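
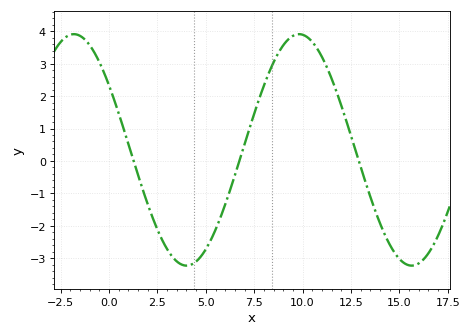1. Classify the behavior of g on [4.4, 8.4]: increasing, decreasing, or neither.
increasing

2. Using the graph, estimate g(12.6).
0.587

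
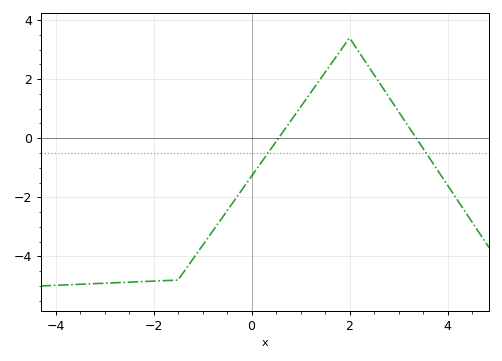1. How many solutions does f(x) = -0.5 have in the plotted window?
2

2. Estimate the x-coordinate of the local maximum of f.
2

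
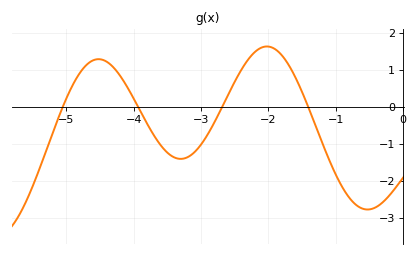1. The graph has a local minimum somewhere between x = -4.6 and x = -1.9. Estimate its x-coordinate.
-3.3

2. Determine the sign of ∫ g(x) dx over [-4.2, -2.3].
negative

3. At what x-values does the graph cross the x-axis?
-5.1, -3.9, -2.7, -1.4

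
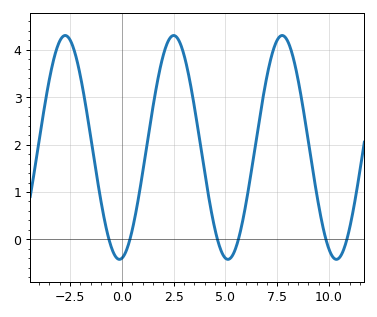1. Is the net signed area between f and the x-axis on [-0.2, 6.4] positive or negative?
positive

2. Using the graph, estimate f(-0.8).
0.3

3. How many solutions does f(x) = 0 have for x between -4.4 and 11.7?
6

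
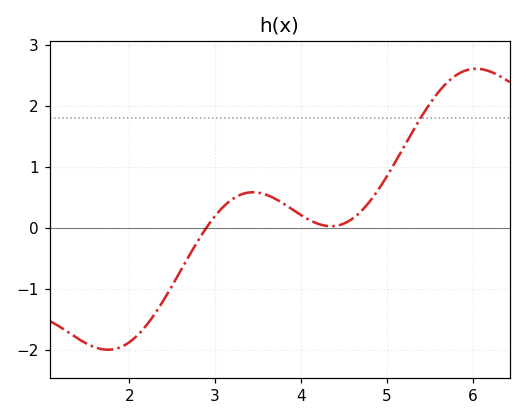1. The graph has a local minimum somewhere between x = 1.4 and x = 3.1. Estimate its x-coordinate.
1.75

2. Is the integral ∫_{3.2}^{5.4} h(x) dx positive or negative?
positive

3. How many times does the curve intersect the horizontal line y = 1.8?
1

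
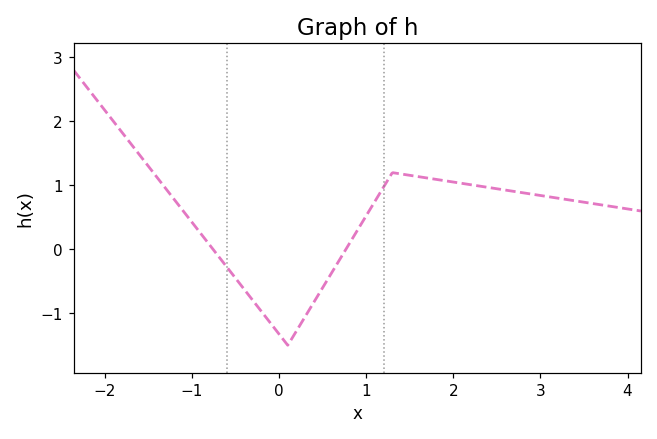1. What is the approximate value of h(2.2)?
1.01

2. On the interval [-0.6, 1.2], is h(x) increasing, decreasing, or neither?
neither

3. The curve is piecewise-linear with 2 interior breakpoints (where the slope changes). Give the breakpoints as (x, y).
(0.1, -1.5); (1.3, 1.2)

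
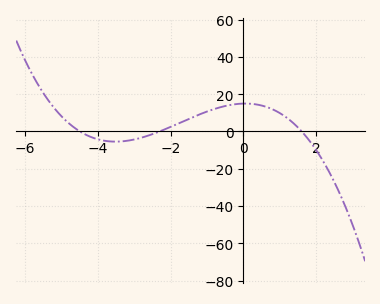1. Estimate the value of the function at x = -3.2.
-6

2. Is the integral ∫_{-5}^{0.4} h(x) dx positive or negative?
positive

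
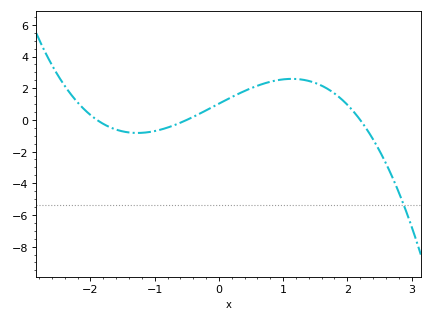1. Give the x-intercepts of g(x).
-1.9, -0.5, 2.2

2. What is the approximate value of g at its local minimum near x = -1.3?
-0.825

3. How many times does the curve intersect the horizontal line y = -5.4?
1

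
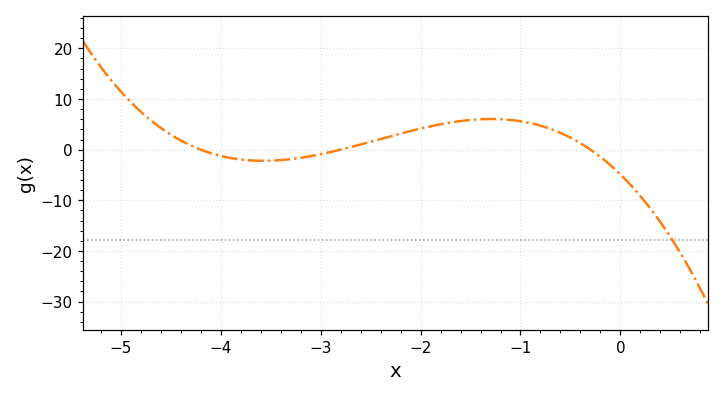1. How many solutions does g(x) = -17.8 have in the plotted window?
1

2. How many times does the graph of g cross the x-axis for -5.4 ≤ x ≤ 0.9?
3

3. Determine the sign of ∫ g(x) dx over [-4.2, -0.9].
positive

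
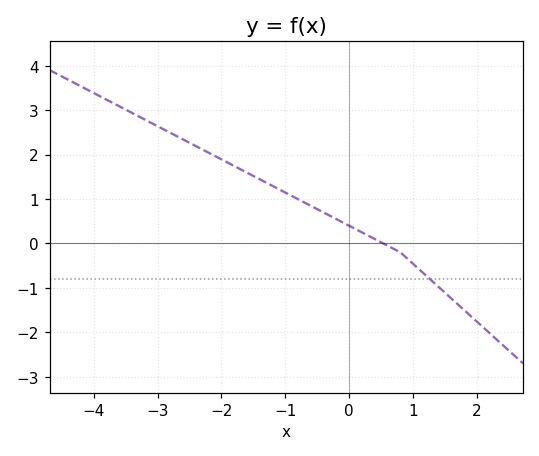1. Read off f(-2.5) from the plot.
2.26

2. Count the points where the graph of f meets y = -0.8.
1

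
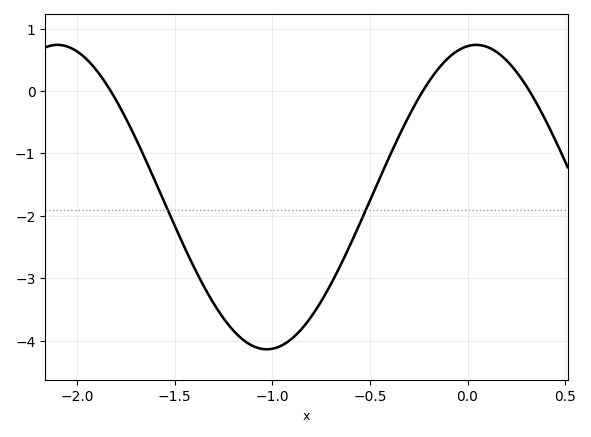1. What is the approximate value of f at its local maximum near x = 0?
0.7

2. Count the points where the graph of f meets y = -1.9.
2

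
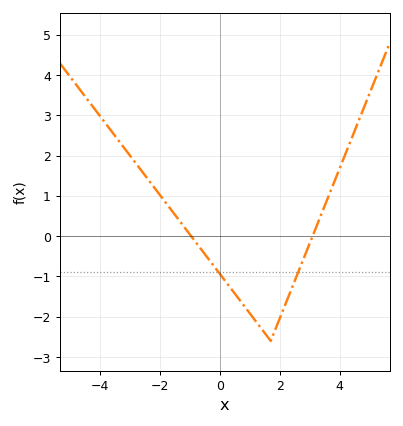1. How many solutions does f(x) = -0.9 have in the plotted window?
2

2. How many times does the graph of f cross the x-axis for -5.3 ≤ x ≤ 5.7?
2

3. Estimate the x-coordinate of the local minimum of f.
1.7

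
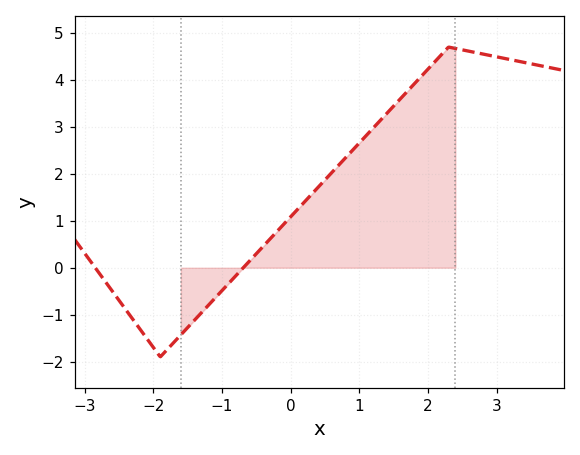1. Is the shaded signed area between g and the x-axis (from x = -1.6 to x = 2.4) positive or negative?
positive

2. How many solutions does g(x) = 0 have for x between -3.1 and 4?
2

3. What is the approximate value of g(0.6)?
2.03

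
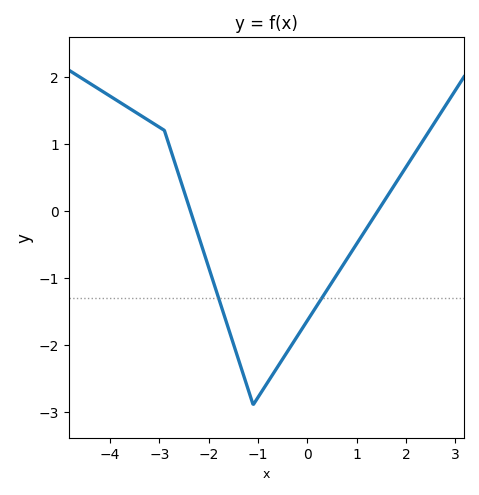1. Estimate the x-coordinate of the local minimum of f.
-1.1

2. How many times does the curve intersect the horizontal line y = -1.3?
2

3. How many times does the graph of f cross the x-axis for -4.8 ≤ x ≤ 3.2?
2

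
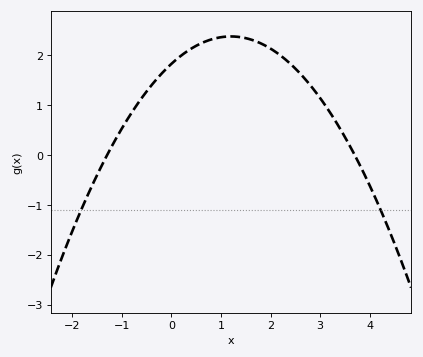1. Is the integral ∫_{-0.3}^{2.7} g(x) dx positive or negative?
positive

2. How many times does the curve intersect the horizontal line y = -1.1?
2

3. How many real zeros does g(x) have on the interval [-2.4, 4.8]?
2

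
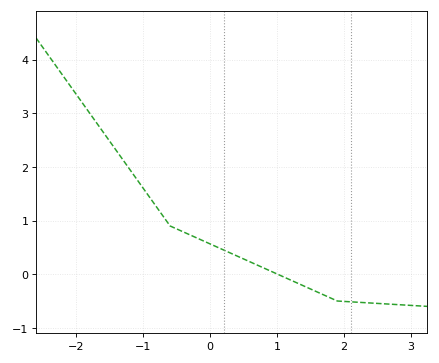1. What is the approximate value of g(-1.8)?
3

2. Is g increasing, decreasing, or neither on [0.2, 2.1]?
decreasing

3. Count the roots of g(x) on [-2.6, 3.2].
1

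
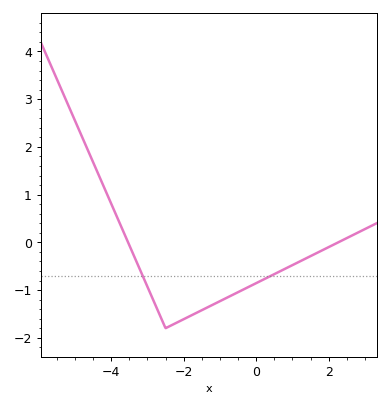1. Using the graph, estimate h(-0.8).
-1.16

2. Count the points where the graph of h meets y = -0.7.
2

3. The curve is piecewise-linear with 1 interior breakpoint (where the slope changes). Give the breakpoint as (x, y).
(-2.5, -1.8)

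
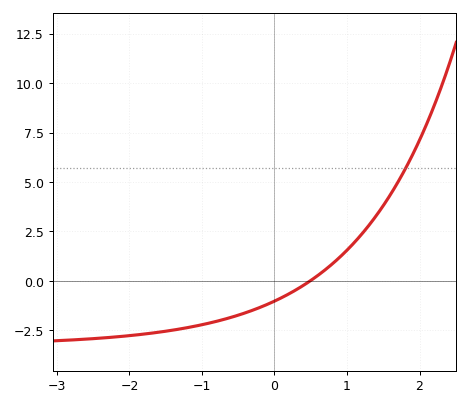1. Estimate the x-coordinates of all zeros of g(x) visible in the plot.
0.491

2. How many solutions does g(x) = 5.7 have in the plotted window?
1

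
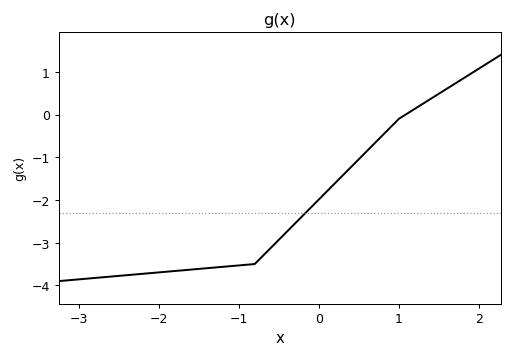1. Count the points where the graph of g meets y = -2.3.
1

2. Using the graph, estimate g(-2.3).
-3.7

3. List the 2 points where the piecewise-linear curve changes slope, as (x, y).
(-0.8, -3.5); (1, -0.1)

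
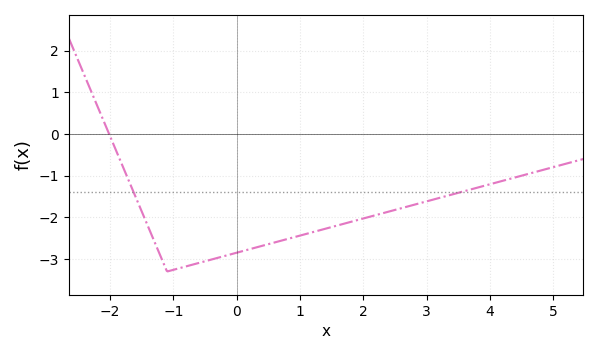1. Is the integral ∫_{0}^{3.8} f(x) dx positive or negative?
negative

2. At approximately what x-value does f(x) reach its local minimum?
-1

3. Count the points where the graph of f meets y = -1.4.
2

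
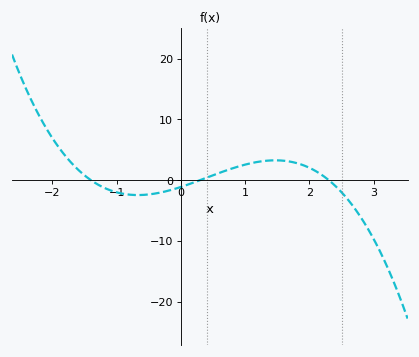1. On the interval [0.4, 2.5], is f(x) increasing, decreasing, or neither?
neither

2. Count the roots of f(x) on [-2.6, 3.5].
3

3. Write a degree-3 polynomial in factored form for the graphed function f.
y = -1.17(x + 1.4)(x - 0.3)(x - 2.3)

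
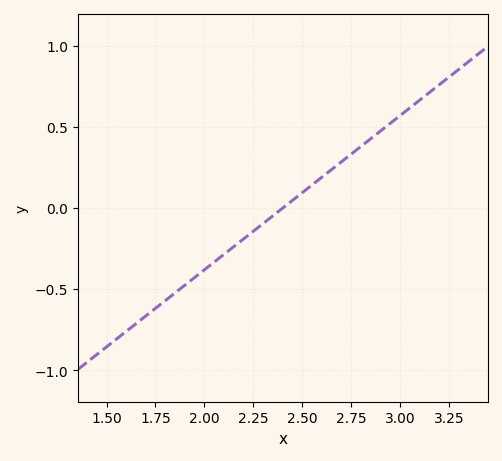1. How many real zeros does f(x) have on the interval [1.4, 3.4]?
1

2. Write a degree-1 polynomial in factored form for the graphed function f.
y = 0.95(x - 2.4)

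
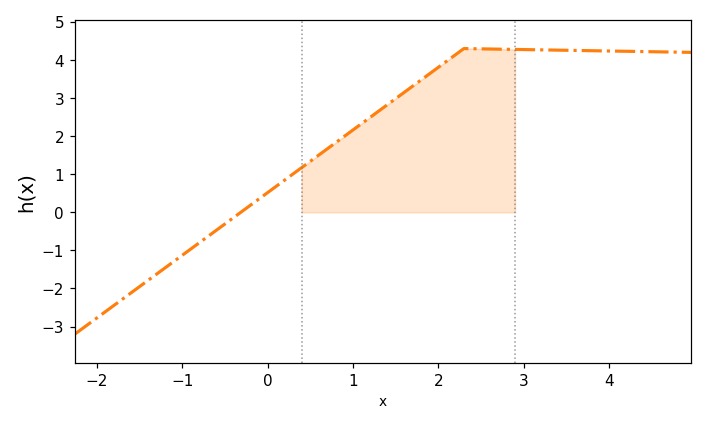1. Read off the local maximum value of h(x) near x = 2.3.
4.3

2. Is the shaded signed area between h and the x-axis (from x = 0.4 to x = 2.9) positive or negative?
positive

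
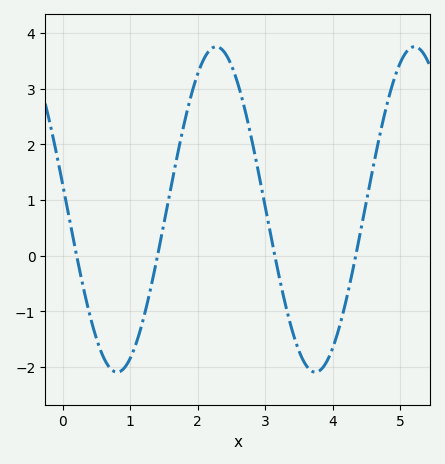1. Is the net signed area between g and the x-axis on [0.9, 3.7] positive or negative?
positive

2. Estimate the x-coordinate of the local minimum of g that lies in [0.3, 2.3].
0.803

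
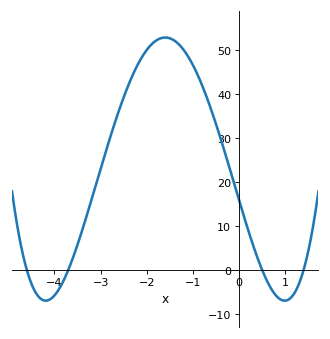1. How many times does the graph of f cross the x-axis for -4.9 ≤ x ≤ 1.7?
4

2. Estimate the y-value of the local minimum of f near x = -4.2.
-7.01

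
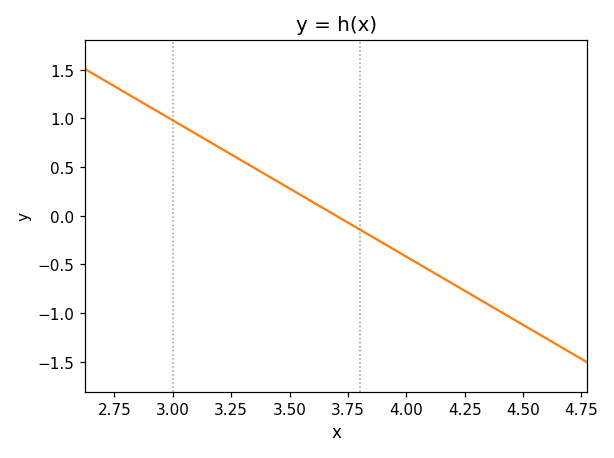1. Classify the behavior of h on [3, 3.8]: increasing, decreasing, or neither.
decreasing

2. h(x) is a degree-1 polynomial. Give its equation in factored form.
y = -1.4(x - 3.7)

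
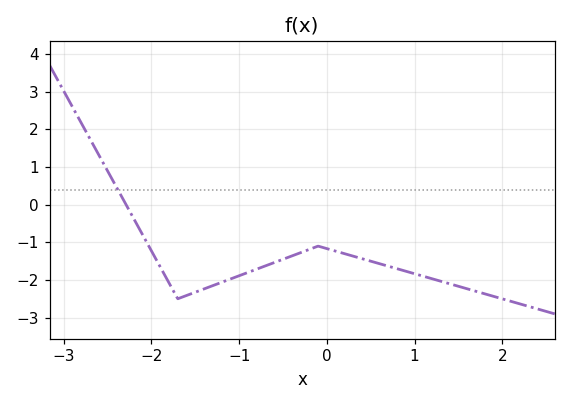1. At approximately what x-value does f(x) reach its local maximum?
-0.1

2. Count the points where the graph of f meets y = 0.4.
1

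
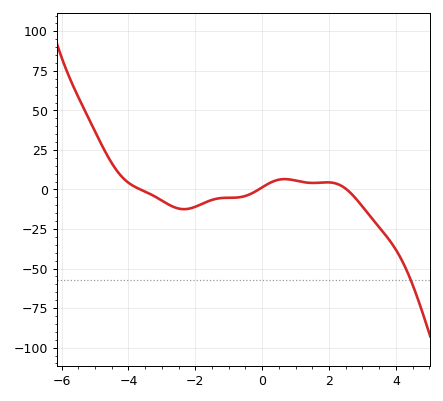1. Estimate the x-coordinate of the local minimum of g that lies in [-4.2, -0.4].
-2.34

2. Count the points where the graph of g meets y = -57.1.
1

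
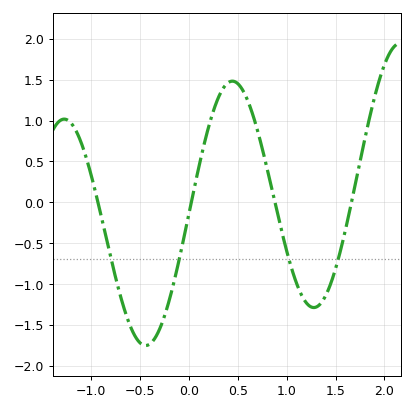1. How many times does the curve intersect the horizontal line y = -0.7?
4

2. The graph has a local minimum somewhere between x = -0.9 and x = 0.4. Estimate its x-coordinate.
-0.45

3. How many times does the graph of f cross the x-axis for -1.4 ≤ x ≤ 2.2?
4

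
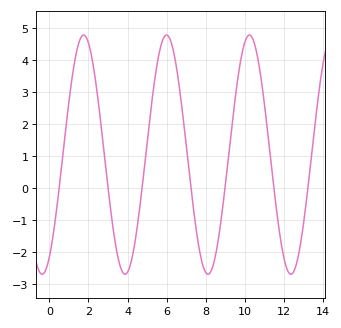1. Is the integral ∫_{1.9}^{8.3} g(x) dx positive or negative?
positive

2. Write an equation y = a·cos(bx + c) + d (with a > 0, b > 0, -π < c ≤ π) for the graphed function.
y = 3.73cos(1.5x - 2.6) + 1.04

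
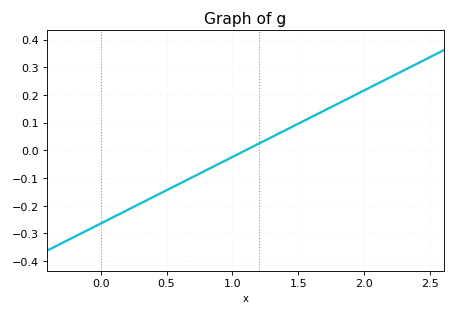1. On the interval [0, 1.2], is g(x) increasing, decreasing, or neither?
increasing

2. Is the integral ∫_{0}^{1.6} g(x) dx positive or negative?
negative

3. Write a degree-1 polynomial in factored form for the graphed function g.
y = 0.24(x - 1.1)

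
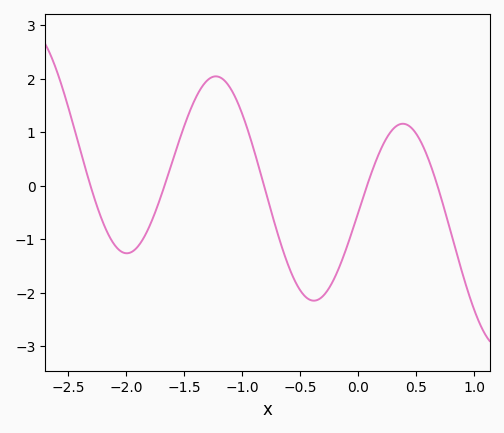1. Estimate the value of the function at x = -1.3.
1.97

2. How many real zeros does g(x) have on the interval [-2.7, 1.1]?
5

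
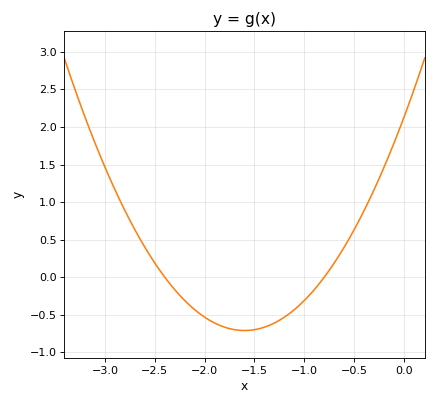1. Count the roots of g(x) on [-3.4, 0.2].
2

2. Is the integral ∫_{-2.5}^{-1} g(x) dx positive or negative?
negative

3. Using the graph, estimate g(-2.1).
-0.433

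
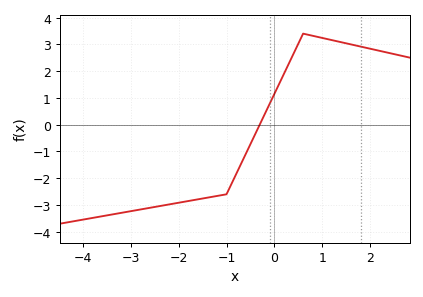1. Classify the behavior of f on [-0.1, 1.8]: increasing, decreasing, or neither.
neither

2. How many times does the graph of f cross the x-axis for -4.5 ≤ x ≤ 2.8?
1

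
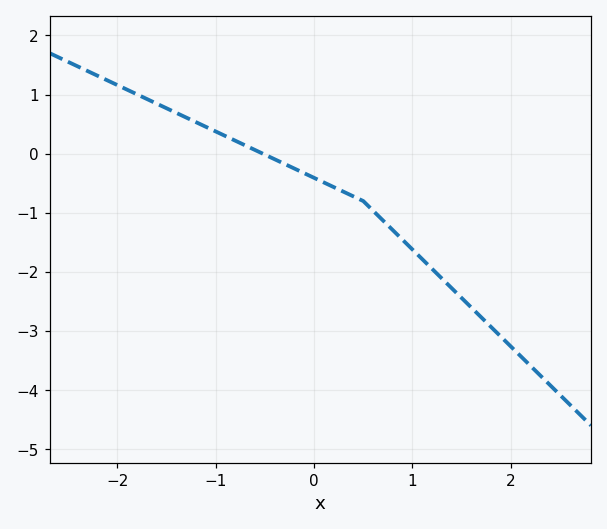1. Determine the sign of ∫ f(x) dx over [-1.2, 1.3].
negative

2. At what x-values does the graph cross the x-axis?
-0.52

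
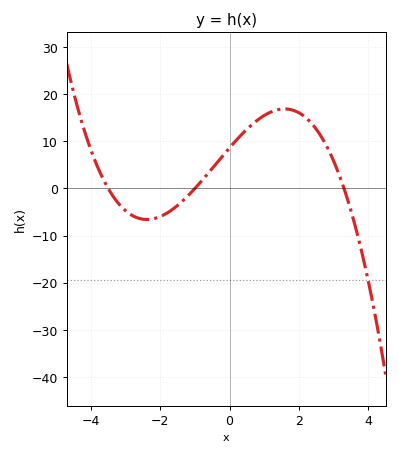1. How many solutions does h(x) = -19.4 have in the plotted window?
1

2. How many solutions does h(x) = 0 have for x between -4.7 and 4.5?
3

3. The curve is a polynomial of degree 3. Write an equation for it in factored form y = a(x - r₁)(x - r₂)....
y = -0.75(x + 3.5)(x + 1)(x - 3.3)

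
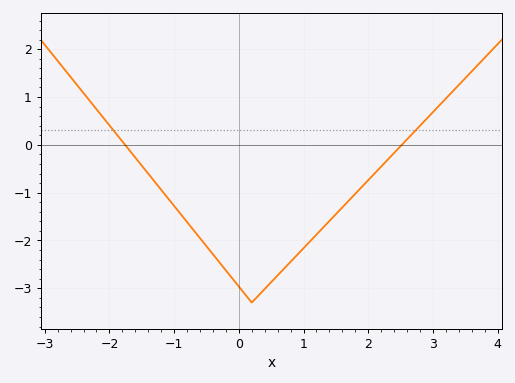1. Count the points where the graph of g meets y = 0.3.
2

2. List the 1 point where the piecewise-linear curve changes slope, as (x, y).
(0.2, -3.3)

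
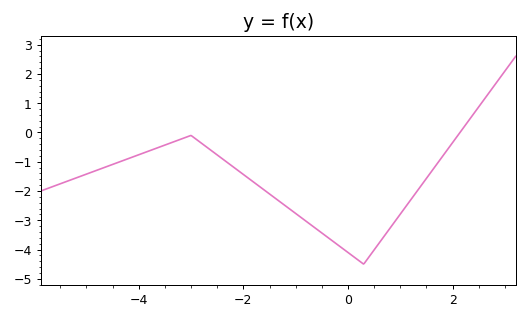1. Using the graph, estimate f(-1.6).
-1.97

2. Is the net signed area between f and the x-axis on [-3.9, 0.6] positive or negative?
negative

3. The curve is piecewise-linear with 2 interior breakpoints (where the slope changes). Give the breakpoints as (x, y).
(-3, -0.1); (0.3, -4.5)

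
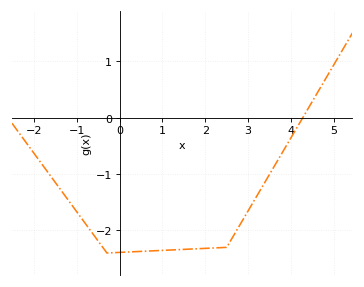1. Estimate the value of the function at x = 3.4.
-1.14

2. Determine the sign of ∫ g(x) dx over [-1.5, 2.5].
negative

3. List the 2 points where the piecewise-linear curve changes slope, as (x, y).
(-0.3, -2.4); (2.5, -2.3)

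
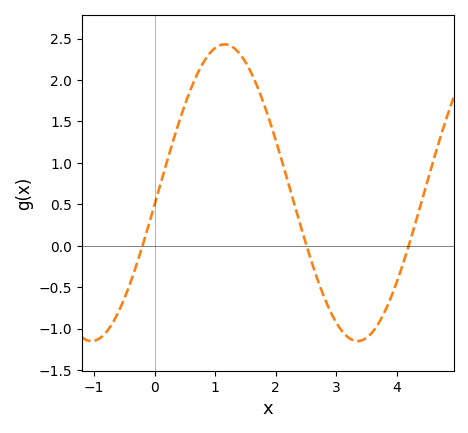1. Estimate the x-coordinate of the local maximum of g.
1.2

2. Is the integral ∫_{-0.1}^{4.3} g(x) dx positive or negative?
positive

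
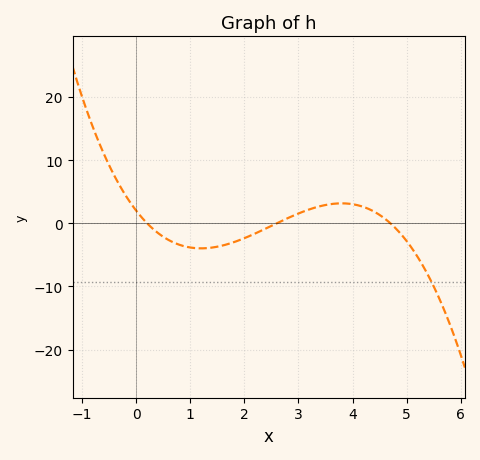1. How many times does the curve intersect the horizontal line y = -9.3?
1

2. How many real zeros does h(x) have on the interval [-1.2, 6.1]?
3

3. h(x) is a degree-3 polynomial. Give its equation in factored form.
y = -0.81(x - 0.2)(x - 2.6)(x - 4.7)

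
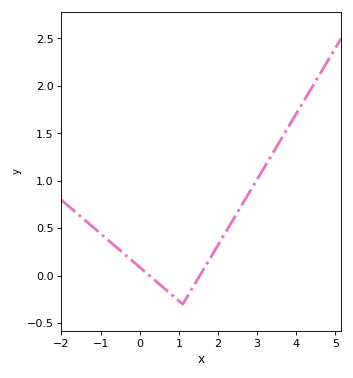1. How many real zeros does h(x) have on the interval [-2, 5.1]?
2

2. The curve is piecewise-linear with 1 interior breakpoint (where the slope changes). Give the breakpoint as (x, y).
(1.1, -0.3)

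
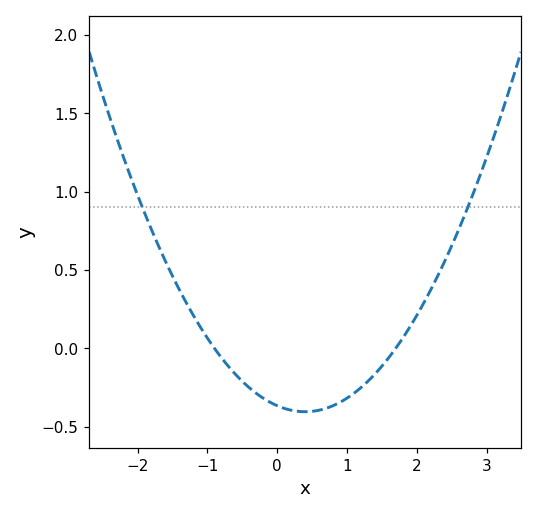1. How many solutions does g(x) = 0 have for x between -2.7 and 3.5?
2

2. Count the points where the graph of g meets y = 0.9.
2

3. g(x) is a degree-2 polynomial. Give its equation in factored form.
y = 0.24(x + 0.9)(x - 1.7)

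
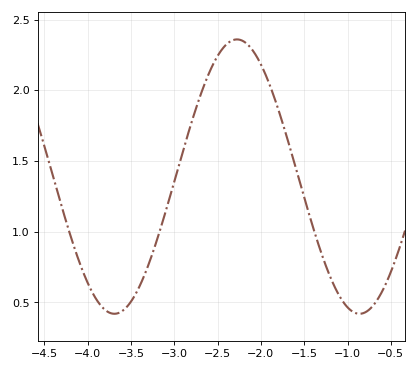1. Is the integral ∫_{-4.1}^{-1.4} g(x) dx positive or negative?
positive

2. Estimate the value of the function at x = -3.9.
0.522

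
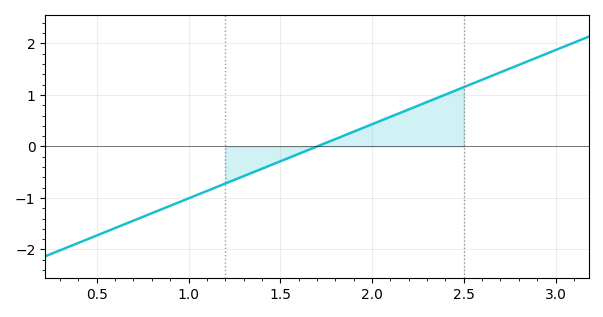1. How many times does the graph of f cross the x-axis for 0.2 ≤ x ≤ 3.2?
1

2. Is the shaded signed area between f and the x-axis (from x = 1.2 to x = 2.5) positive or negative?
positive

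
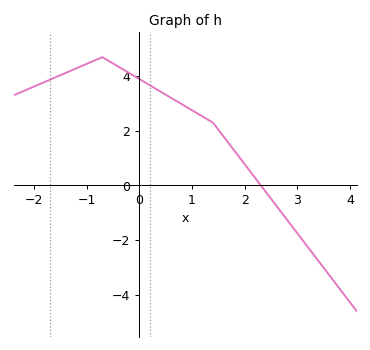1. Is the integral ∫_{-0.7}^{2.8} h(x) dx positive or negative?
positive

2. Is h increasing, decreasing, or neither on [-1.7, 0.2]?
neither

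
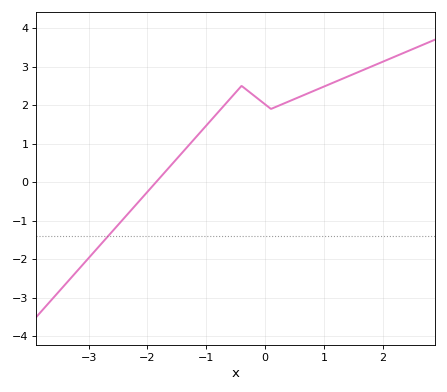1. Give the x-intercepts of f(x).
-1.85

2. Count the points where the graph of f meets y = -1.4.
1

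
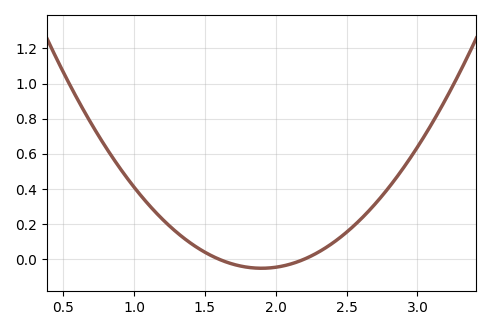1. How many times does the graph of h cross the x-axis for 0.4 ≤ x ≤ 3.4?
2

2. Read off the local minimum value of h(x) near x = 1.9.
-0.06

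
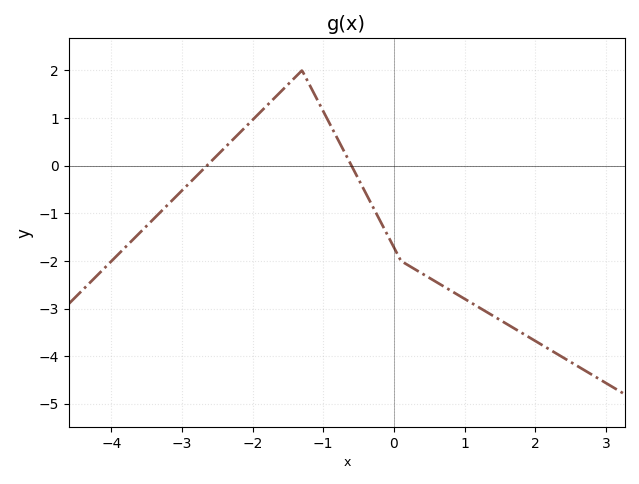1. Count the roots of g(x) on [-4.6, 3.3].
2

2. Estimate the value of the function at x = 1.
-2.8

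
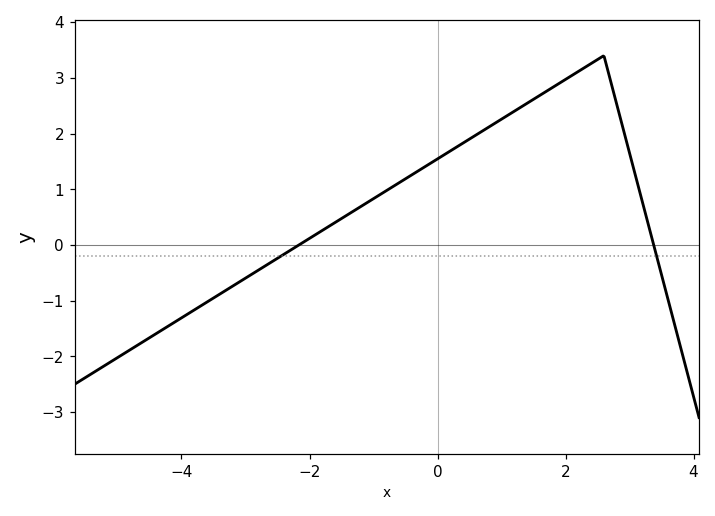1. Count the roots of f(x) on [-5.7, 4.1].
2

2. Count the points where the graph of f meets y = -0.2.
2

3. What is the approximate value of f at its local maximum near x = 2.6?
3.4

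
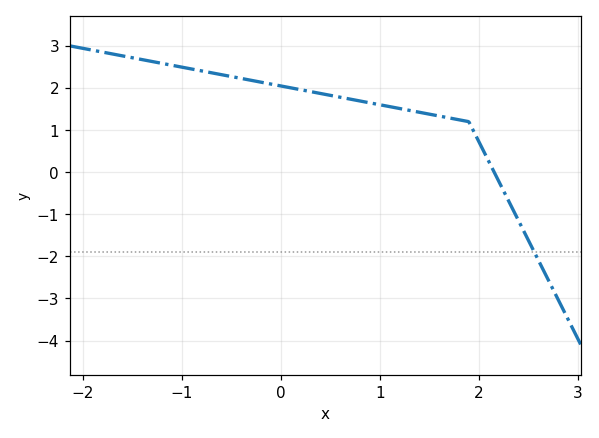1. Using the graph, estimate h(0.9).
1.65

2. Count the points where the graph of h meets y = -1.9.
1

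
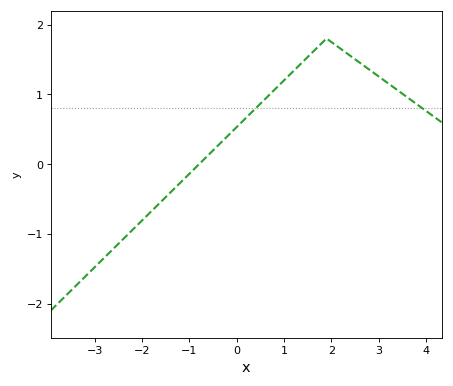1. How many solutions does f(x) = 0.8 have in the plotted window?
2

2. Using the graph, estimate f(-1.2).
-0.3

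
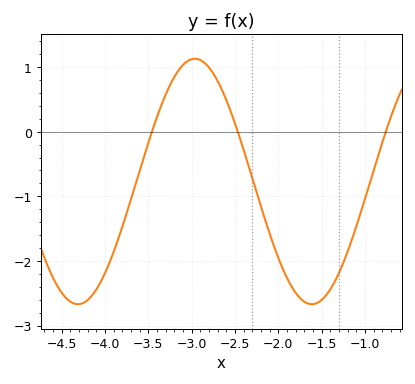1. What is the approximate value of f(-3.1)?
1.03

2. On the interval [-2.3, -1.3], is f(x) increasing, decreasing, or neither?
neither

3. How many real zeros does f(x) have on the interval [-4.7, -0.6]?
3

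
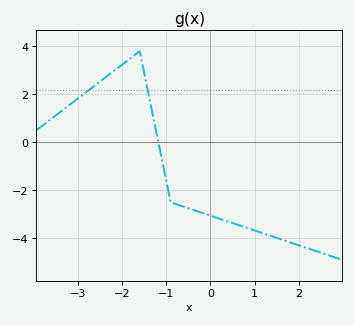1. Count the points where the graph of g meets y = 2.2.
2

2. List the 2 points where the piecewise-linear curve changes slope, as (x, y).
(-1.6, 3.8); (-0.9, -2.5)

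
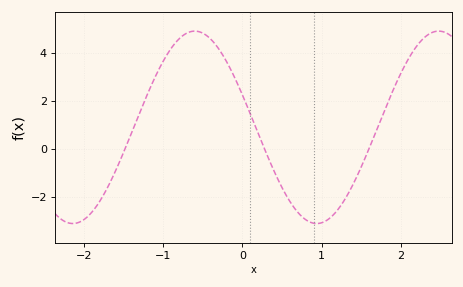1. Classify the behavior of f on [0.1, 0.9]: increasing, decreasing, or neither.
decreasing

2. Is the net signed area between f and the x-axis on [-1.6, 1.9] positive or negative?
positive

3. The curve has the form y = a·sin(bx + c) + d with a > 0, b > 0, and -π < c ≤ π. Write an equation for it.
y = 3.99sin(2.04x + 2.8) + 0.9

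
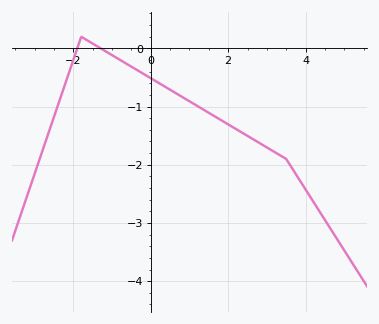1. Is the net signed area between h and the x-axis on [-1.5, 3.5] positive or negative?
negative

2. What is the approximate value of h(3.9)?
-2.32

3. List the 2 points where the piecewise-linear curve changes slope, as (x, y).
(-1.8, 0.2); (3.5, -1.9)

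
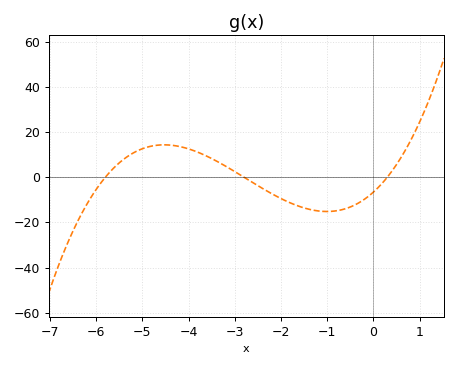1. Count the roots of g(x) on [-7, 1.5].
3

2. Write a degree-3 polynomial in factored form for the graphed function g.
y = 1.35(x + 5.8)(x + 2.8)(x - 0.3)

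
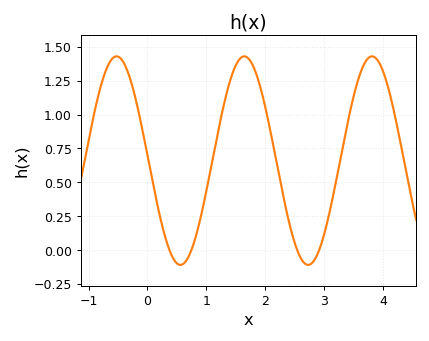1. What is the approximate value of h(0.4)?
-0.03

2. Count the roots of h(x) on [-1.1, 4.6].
4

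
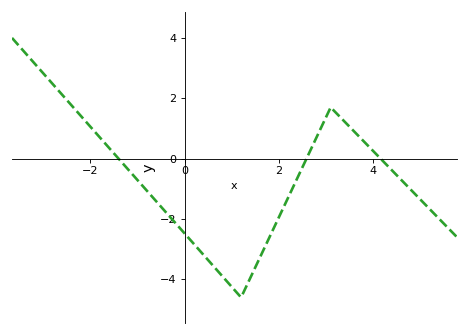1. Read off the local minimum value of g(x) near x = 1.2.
-4.6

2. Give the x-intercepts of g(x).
-1.4, 2.59, 4.16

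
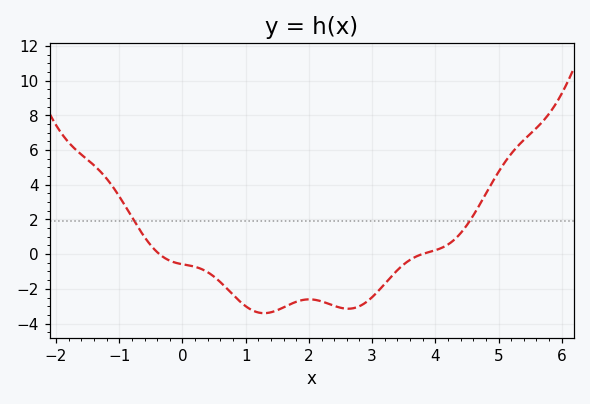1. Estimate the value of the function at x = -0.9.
2.8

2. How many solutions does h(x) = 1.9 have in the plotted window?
2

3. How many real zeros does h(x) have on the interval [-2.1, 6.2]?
2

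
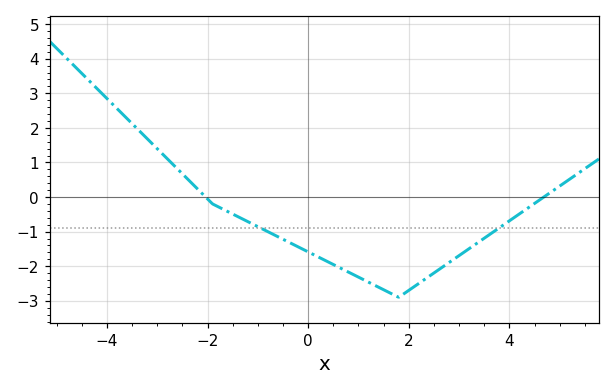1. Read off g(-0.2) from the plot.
-1.4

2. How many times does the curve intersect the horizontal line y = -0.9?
2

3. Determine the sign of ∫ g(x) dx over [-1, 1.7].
negative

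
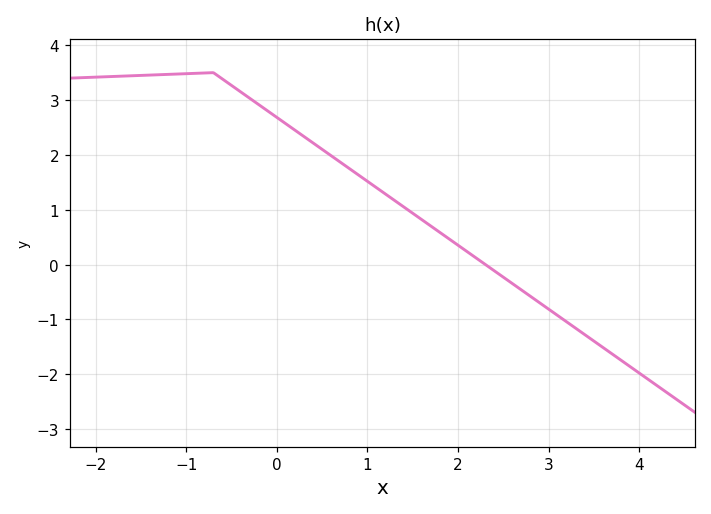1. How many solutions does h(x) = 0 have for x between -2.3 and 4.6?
1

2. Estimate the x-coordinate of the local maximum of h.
-0.7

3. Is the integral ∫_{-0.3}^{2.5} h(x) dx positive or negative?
positive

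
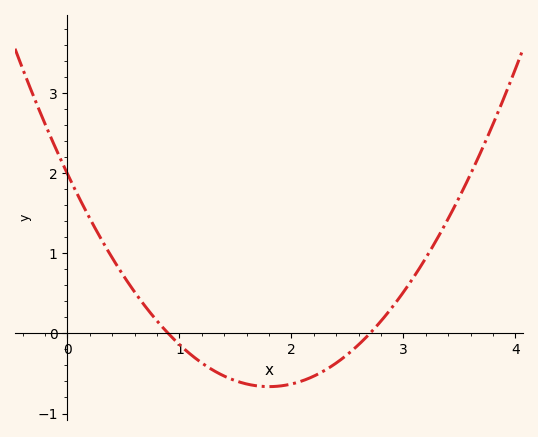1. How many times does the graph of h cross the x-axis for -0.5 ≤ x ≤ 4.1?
2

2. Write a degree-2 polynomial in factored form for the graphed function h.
y = 0.82(x - 0.9)(x - 2.7)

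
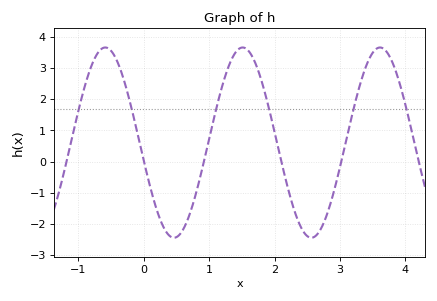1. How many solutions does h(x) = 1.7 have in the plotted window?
6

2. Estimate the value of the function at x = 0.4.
-2.4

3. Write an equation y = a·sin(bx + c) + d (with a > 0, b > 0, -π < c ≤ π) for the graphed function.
y = 3.05sin(3x - 3) + 0.61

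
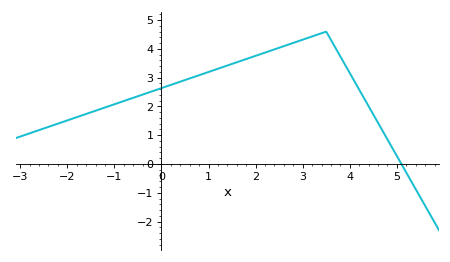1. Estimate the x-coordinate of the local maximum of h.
3.5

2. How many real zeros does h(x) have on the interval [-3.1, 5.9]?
1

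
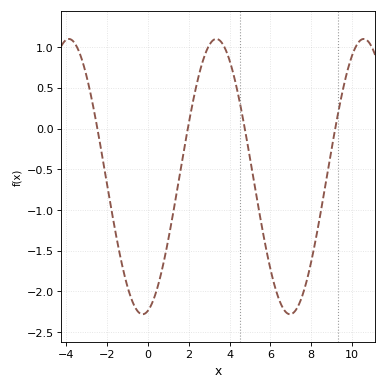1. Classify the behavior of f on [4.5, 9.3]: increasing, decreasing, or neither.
neither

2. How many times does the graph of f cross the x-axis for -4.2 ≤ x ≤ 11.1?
4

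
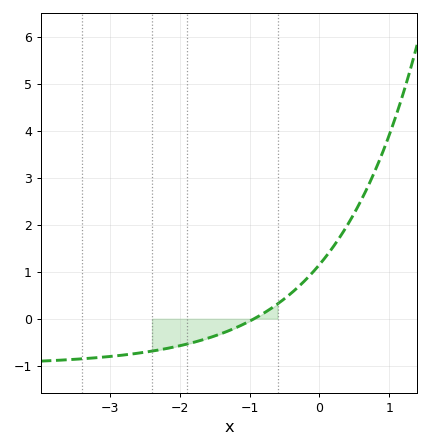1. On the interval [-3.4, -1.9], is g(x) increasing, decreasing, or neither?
increasing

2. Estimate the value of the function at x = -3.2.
-0.83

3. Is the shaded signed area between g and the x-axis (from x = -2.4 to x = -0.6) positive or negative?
negative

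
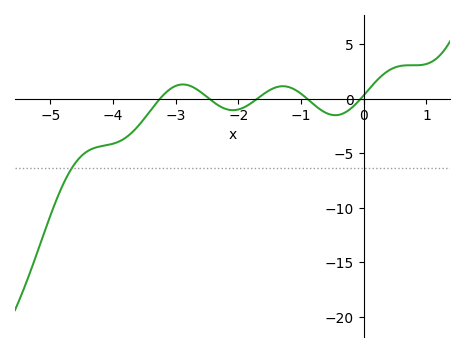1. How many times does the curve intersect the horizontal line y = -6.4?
1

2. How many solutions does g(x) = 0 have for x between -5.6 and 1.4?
5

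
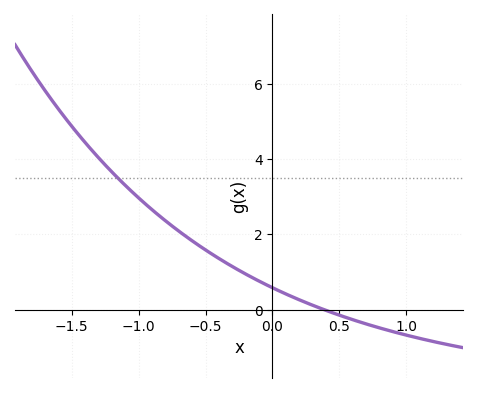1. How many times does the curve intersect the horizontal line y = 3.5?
1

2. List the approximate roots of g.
0.384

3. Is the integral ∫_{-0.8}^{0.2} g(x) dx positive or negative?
positive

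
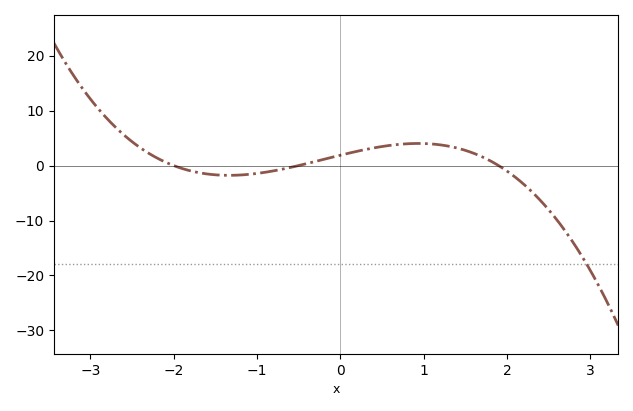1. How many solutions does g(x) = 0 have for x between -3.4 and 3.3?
3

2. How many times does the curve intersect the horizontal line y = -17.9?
1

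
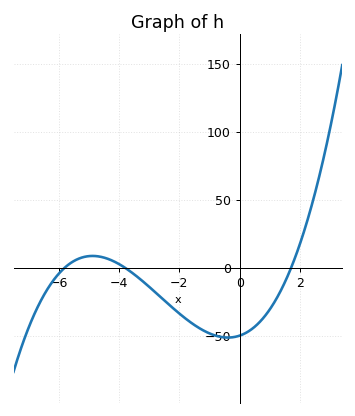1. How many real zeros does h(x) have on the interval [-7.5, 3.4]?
3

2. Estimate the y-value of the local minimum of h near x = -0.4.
-51.3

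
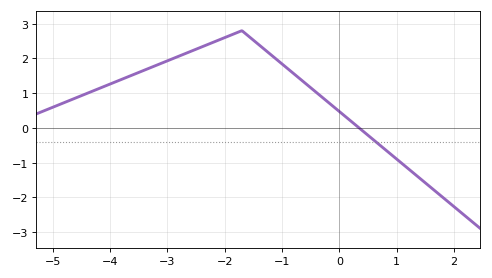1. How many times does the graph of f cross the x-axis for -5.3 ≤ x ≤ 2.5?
1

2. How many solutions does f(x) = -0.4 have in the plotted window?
1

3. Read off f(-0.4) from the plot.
1.02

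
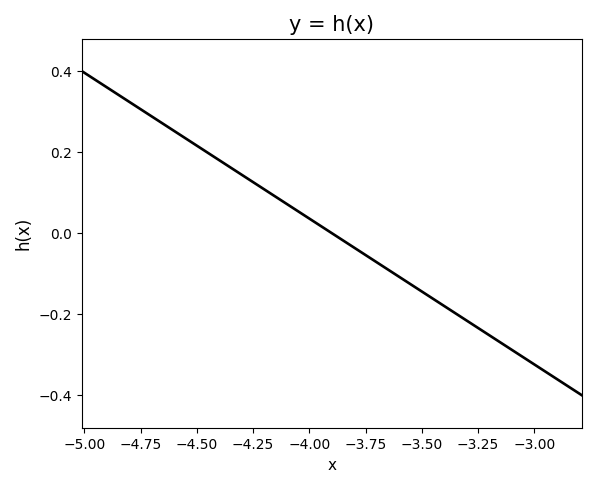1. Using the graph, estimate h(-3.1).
-0.288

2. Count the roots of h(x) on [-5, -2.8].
1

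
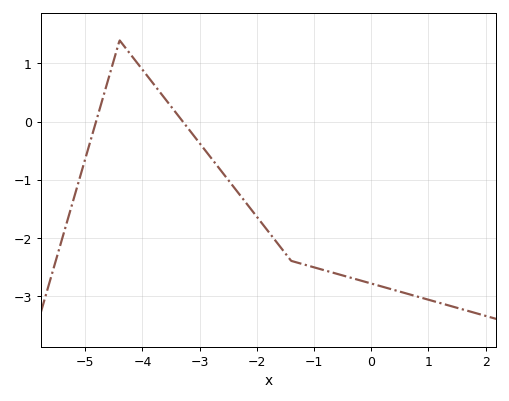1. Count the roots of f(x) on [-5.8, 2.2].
2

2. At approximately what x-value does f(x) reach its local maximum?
-4.4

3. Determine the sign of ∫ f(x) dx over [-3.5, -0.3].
negative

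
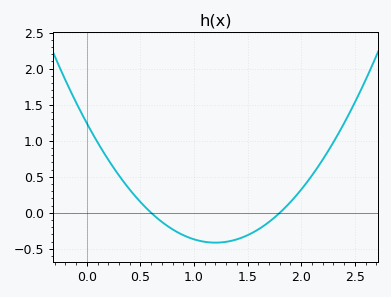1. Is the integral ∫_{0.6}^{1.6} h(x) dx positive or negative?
negative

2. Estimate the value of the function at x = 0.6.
0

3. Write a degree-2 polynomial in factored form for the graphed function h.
y = 1.15(x - 0.6)(x - 1.8)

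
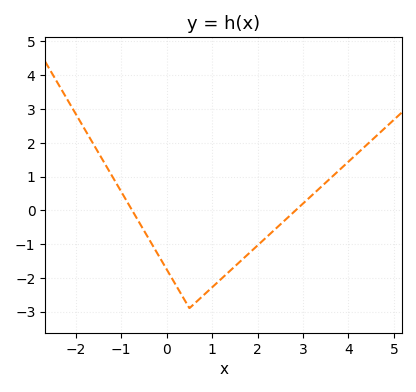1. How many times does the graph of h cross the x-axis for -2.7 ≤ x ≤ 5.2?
2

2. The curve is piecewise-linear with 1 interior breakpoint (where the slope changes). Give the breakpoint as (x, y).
(0.5, -2.9)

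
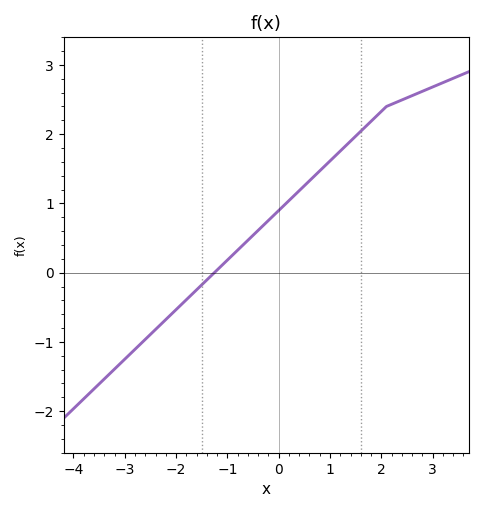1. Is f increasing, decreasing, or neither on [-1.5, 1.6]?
increasing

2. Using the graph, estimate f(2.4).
2.49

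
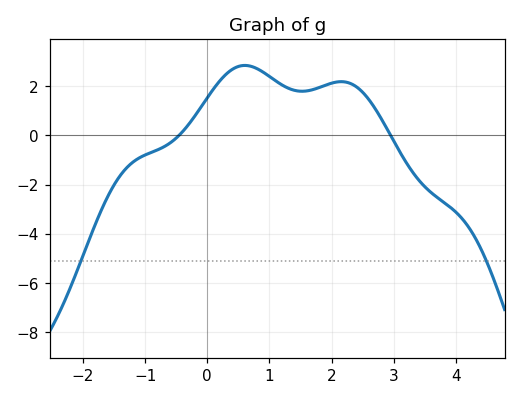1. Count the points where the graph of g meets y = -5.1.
2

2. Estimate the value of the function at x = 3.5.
-2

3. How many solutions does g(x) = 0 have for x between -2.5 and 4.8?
2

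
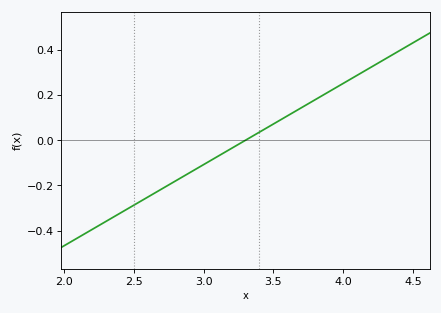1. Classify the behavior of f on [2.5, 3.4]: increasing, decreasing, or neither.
increasing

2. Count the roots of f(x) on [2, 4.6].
1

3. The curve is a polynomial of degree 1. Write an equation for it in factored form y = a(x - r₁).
y = 0.36(x - 3.3)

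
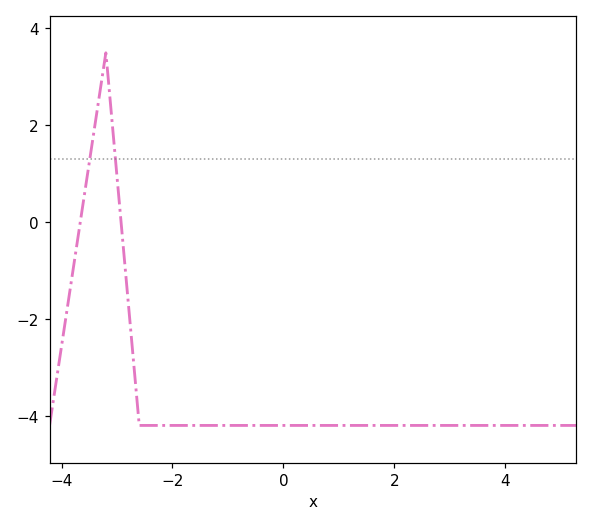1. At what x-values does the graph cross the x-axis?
-3.6, -3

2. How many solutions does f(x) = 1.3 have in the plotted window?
2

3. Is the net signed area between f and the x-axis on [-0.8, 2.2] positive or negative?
negative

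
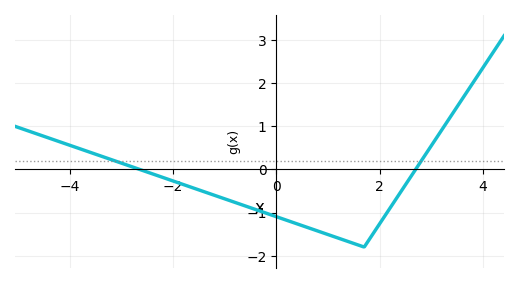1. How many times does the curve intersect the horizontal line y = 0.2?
2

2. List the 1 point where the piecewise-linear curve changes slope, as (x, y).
(1.7, -1.8)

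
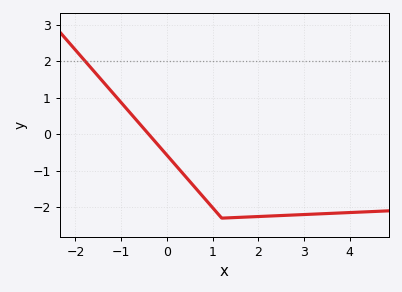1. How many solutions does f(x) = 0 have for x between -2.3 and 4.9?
1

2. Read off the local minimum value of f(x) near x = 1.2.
-2.3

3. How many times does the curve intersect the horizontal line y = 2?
1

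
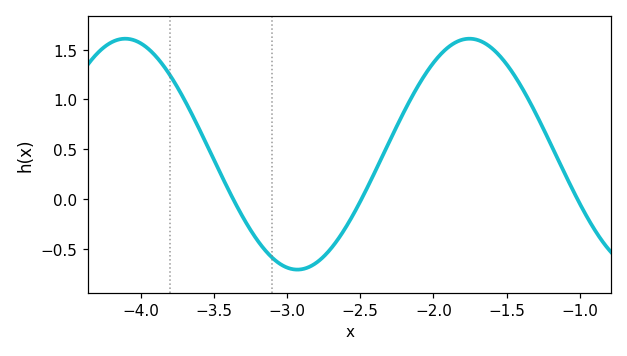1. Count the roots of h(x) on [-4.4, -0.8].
3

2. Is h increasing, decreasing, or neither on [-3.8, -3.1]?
decreasing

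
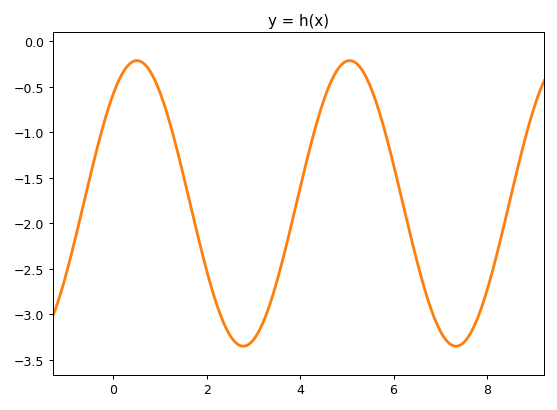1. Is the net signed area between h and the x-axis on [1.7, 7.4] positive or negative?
negative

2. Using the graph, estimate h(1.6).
-1.68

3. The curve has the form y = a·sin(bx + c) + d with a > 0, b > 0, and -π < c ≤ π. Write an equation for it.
y = 1.57sin(1.38x + 0.87) - 1.78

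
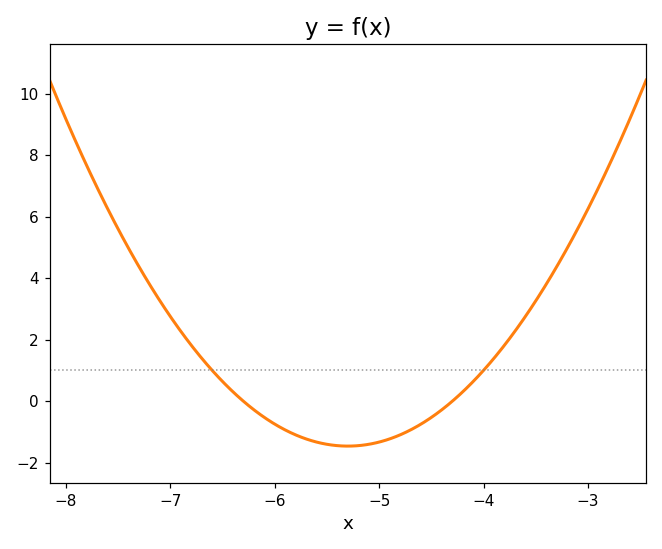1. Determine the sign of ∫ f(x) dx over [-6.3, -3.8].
negative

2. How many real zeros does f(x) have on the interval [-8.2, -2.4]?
2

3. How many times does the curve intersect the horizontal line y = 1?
2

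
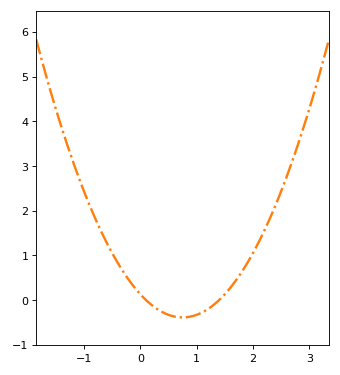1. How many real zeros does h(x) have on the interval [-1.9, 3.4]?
2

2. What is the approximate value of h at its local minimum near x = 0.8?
-0.389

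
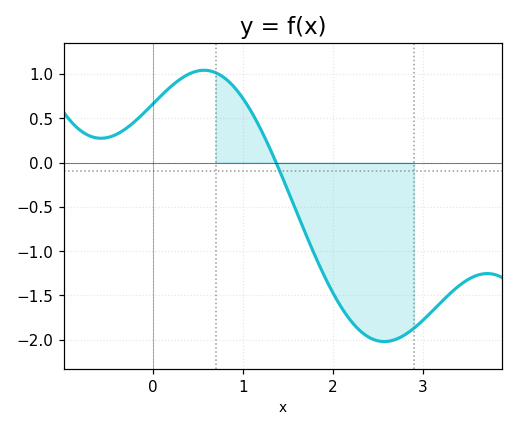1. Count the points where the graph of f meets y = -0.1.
1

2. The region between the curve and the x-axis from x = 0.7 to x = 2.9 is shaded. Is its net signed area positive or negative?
negative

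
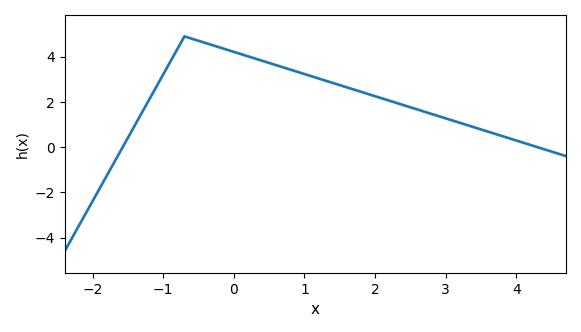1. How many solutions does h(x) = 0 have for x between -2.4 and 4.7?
2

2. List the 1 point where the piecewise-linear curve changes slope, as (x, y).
(-0.7, 4.9)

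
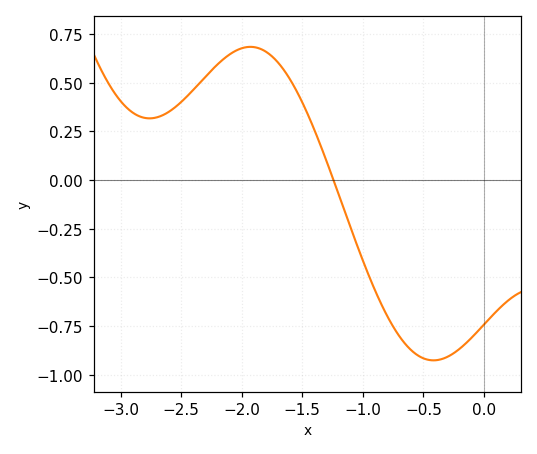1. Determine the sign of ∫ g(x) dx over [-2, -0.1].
negative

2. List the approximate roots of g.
-1.25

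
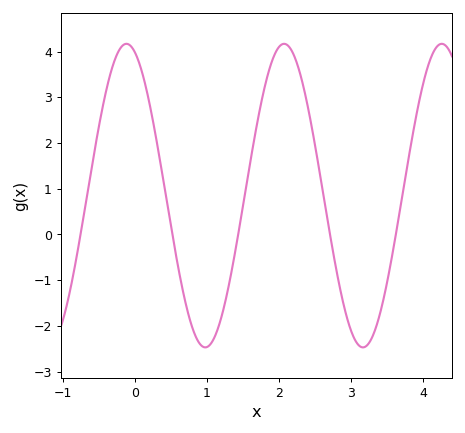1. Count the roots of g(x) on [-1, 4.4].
5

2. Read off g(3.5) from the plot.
-1.1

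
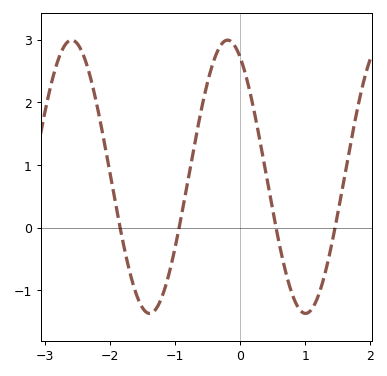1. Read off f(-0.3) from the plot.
2.91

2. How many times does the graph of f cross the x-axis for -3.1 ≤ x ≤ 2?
4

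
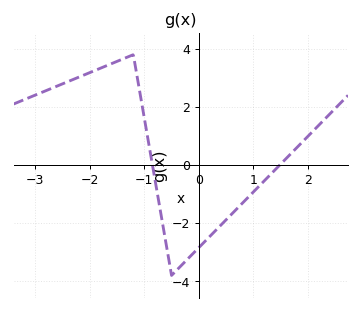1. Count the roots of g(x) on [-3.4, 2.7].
2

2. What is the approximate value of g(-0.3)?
-3.42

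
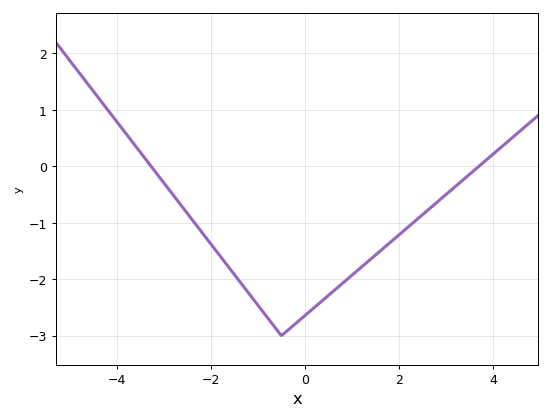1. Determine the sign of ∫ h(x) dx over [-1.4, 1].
negative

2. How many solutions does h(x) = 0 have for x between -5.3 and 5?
2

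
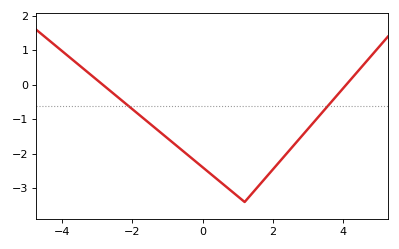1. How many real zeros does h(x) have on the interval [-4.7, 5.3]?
2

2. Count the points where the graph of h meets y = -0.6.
2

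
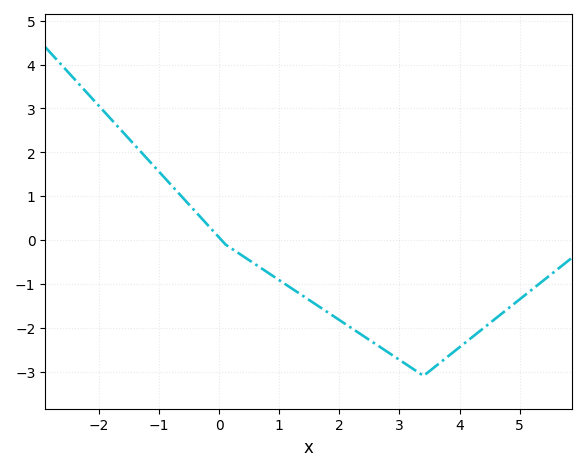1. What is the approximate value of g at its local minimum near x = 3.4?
-3.1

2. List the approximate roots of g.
0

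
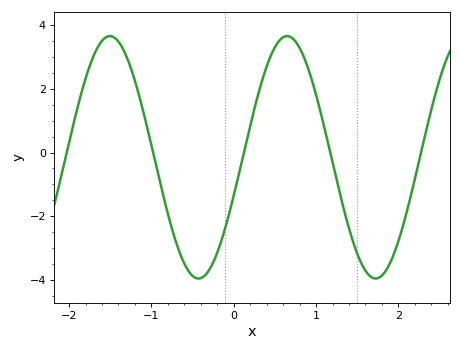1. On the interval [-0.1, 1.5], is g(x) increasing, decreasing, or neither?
neither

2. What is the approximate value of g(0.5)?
3.4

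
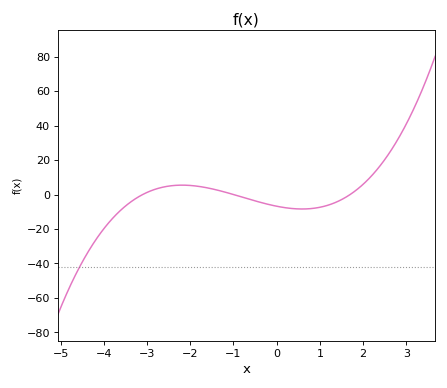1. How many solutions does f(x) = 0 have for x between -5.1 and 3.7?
3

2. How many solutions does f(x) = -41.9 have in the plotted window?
1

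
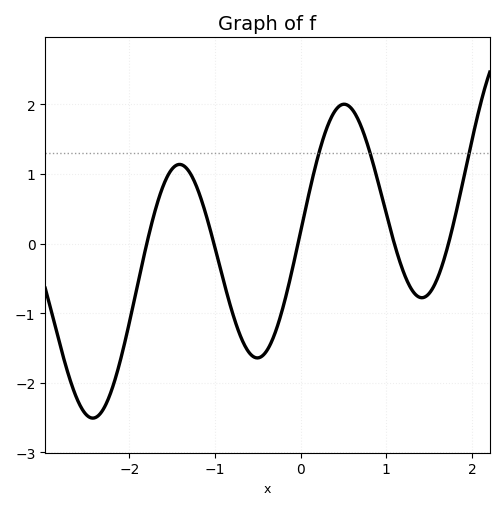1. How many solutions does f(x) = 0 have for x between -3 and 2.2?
5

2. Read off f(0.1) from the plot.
0.7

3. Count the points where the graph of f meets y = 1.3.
3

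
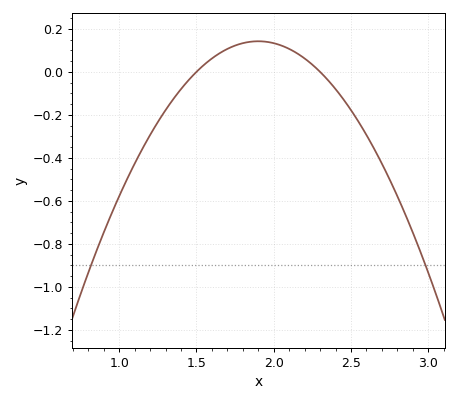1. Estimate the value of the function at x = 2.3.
0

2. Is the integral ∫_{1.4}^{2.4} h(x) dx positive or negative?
positive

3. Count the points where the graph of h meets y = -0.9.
2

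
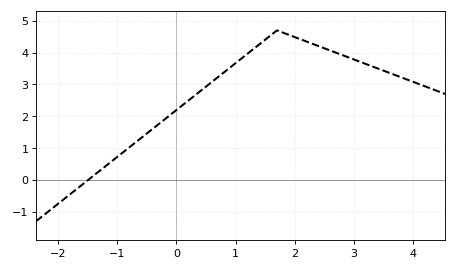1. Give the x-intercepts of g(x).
-1.49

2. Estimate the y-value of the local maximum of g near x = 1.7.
4.7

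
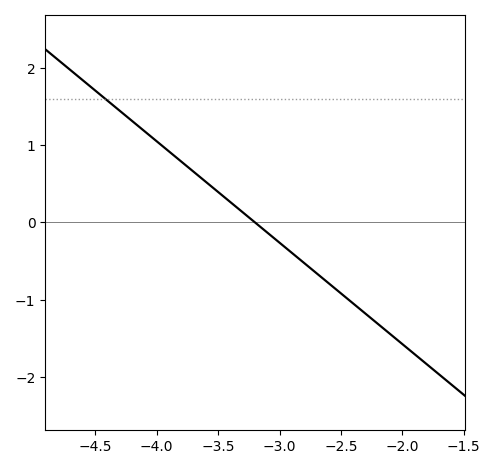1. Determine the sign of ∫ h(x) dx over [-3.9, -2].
negative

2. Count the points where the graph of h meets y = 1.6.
1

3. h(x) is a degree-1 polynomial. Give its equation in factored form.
y = -1.31(x + 3.2)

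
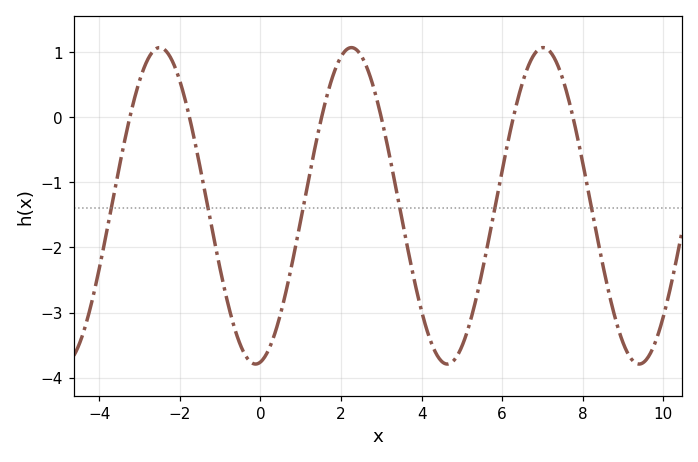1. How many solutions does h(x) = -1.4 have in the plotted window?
6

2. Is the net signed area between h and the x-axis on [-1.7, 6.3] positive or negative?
negative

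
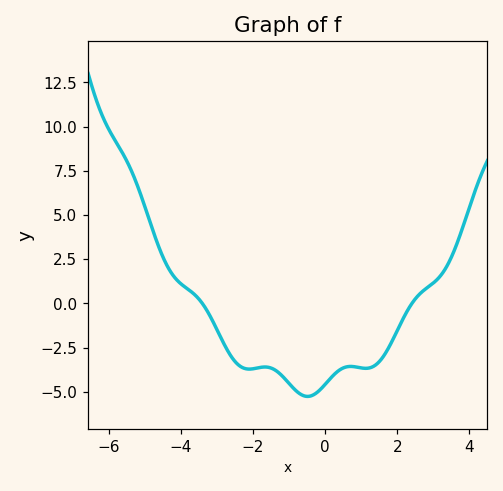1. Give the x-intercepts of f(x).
-3.41, 2.41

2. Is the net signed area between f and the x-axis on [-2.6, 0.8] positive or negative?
negative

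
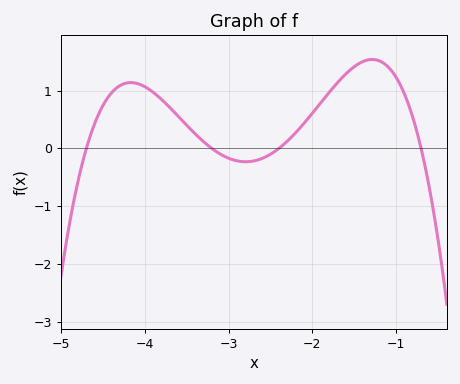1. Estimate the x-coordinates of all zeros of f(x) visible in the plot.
-4.7, -3.2, -2.4, -0.7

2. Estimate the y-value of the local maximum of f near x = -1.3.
1.54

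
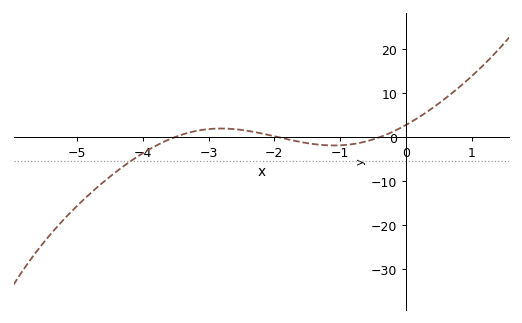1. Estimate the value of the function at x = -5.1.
-17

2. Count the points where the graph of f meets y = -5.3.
1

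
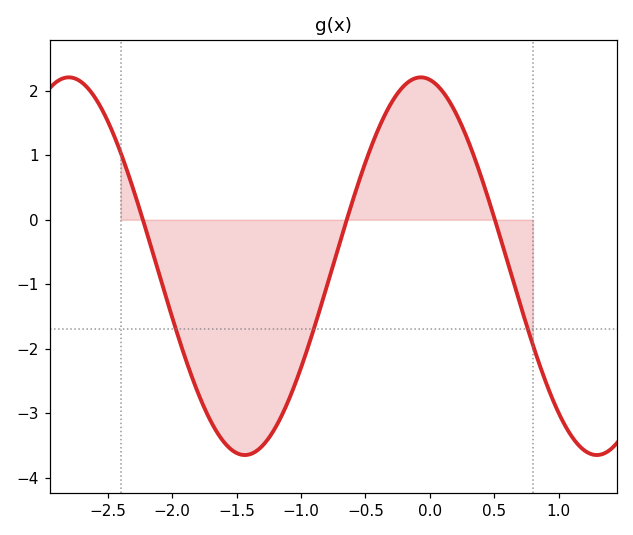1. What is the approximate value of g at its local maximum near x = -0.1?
2.2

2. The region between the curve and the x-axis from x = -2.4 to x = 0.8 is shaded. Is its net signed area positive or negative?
negative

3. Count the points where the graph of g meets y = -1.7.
3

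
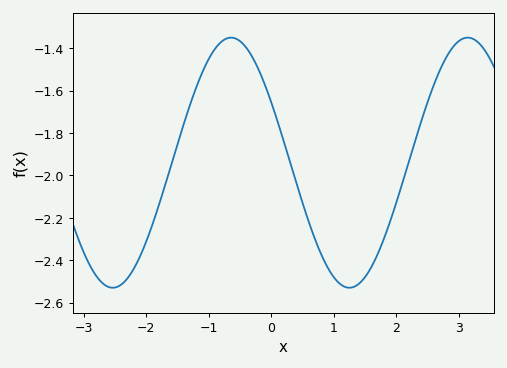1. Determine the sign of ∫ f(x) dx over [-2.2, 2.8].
negative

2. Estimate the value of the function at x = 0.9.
-2.44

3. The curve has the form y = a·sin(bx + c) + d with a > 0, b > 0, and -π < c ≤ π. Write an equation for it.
y = 0.59sin(1.7x + 2.6) - 1.94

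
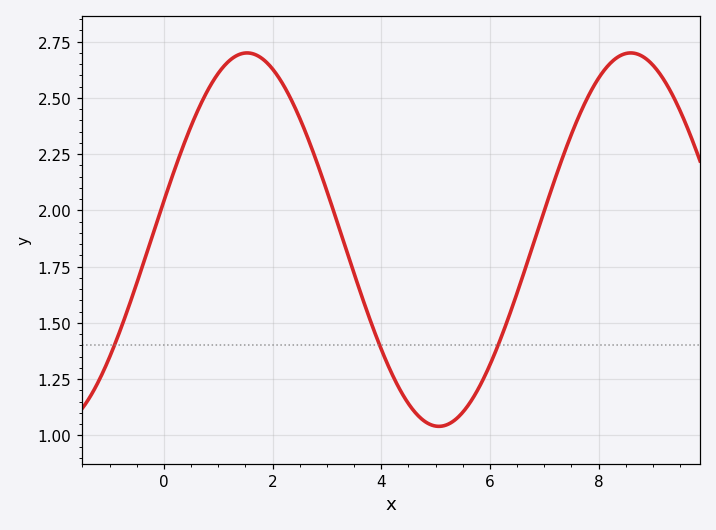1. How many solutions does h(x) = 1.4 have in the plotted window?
3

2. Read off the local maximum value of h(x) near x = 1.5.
2.7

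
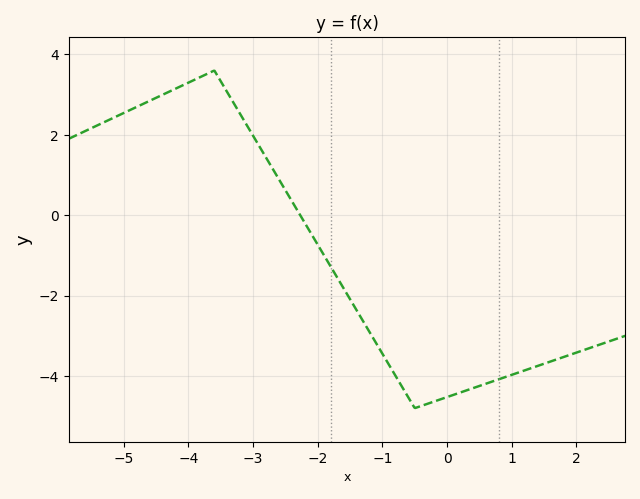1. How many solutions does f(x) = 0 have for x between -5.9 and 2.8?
1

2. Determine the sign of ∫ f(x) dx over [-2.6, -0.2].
negative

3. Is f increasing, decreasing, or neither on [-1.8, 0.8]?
neither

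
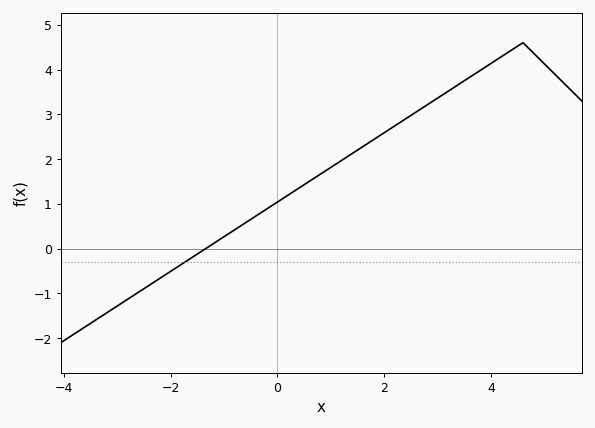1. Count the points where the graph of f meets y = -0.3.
1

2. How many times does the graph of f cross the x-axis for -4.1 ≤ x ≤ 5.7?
1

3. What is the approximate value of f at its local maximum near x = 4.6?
4.6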